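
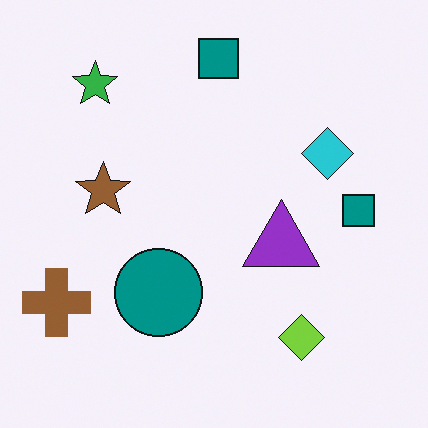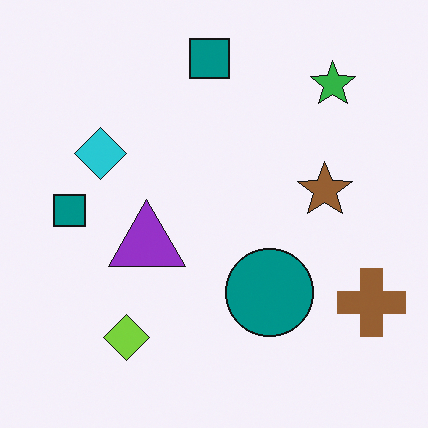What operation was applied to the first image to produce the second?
Flipped horizontally (left ↔ right).

The brown cross is in the bottom-left of the first image and the bottom-right of the second — shapes on opposite sides of the vertical midline have swapped in a mirror flip.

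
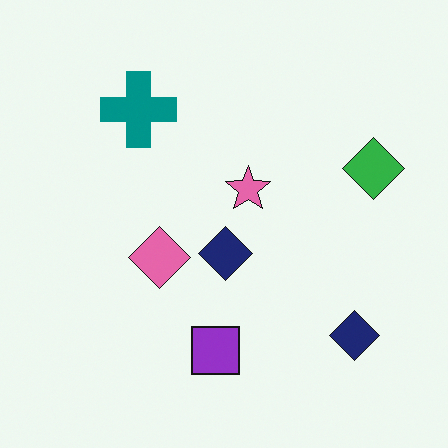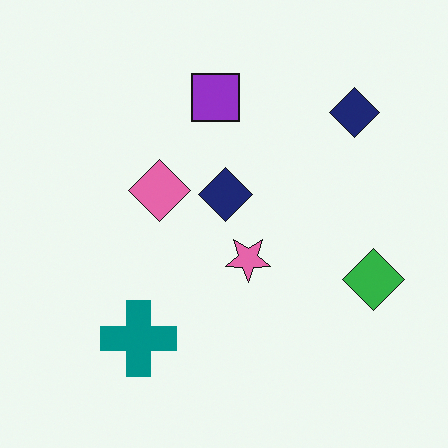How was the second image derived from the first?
This is the original image flipped vertically (top ↔ bottom).

The purple square is in the bottom of the first image and the top of the second — shapes on opposite sides of the horizontal midline have swapped in a mirror flip.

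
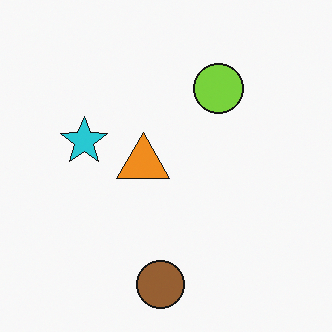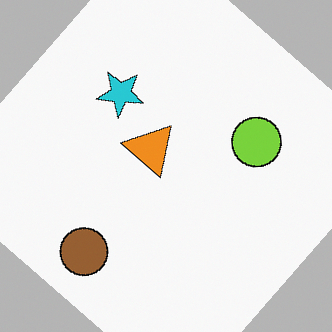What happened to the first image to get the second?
Rotated clockwise by a large amount — several tens of degrees.

Every shape is tilted by the same angle and the image corners show triangular fill wedges — a whole-image rotation by a non-right angle.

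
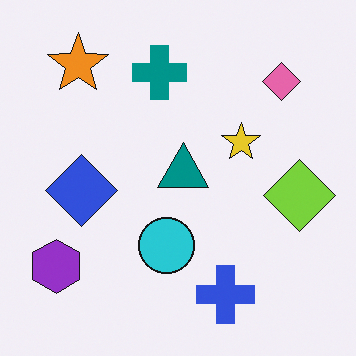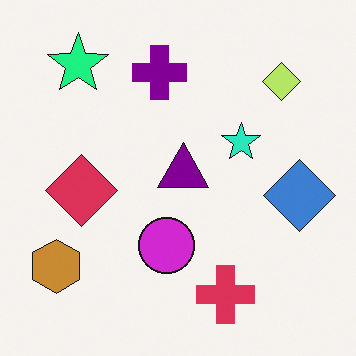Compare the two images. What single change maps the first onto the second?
It was hue-shifted by a moderate amount.

Every shape's color has rotated by the same amount around the hue wheel — a uniform hue shift.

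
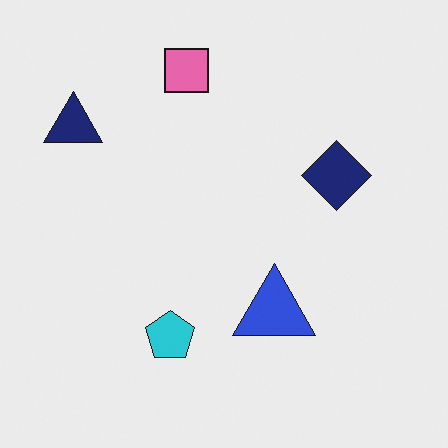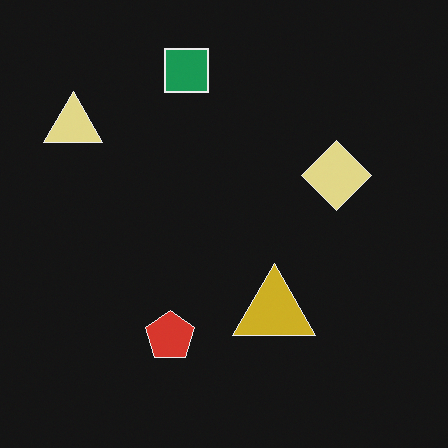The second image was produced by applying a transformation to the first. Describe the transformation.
This is the original image color-inverted (negative).

The light background has become dark and every shape's color is its complement — a photographic negative.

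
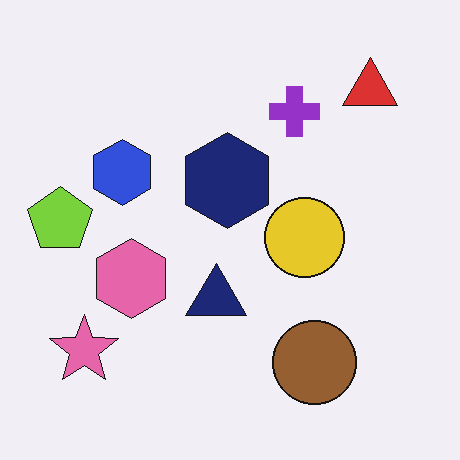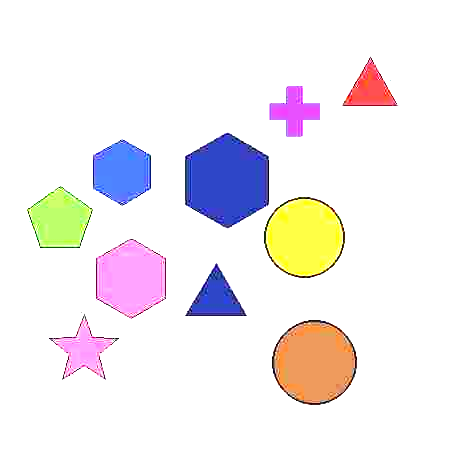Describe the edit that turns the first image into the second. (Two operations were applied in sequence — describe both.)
The image was heavily JPEG-compressed with obvious blocking artifacts, then brightened a lot.

Blocky 8×8 compression artifacts appear around shape edges and the flat background shows ringing — characteristic JPEG degradation. Every pixel — background and shapes alike — is uniformly brightened.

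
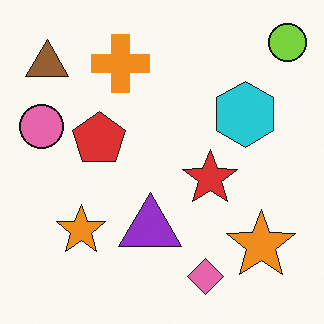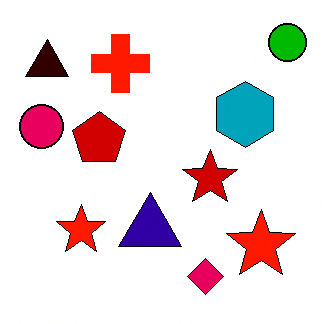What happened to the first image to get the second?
The second image is the first given much higher contrast.

Tones are pushed away from mid-grey across the whole image — a global contrast change.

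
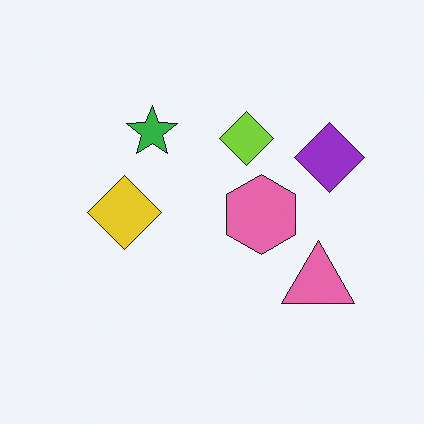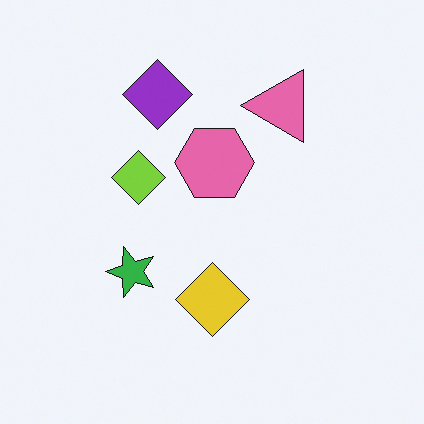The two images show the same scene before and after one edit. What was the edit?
Rotated 90° counter-clockwise.

The purple diamond sits in the right of the first image and the top of the second — consistent with a whole-image 90° counter-clockwise rotation.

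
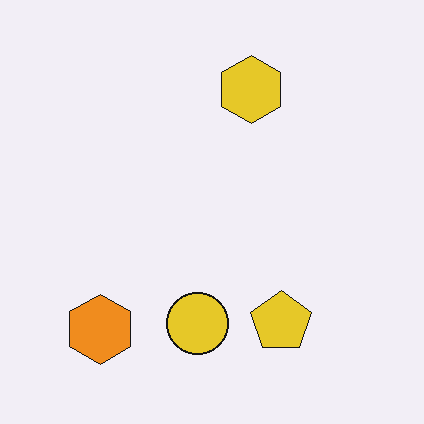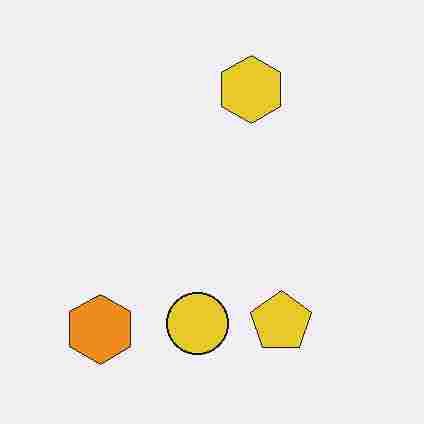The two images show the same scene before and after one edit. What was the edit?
The transformation is: degraded with heavy JPEG compression.

Blocky 8×8 compression artifacts appear around shape edges and the flat background shows ringing — characteristic JPEG degradation.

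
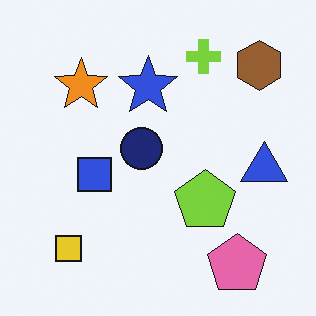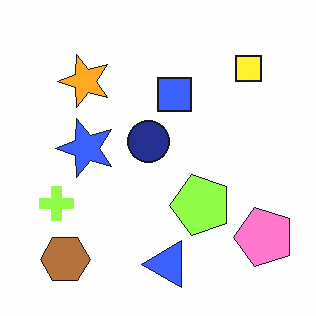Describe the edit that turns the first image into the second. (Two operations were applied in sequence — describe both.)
The image was brightened a little, then transposed (reflected across the top-left ↔ bottom-right diagonal).

Every pixel — background and shapes alike — is uniformly brightened. Shapes have swapped their row and column positions — what was in the top-right is now in the bottom-left — a diagonal reflection.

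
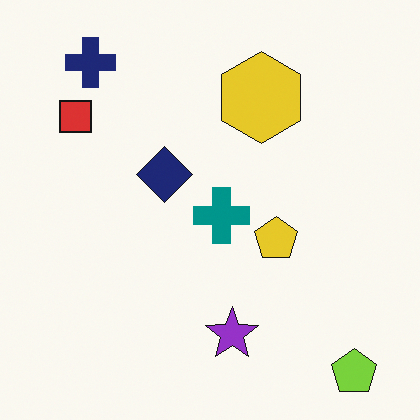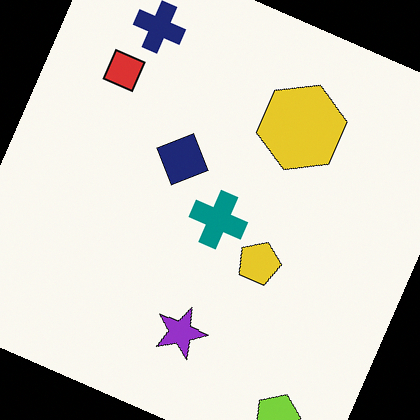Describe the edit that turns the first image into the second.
Rotated clockwise by a clearly visible amount.

Every shape is tilted by the same angle and the image corners show triangular fill wedges — a whole-image rotation by a non-right angle.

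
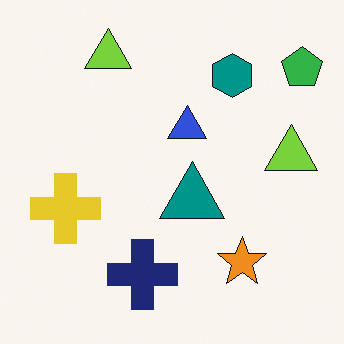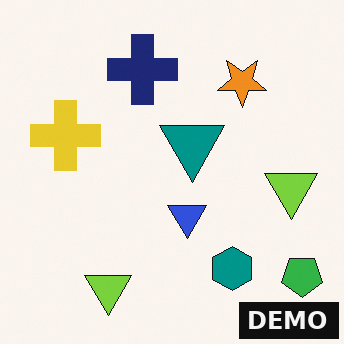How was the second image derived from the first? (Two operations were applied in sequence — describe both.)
Flipped vertically (top ↔ bottom), then watermarked with the text "DEMO" in the lower-right corner.

The green pentagon is in the top-right of the first image and the bottom-right of the second — shapes on opposite sides of the horizontal midline have swapped in a mirror flip. A dark label reading "DEMO" appears in the lower-right corner.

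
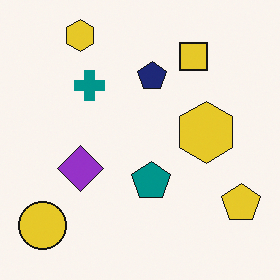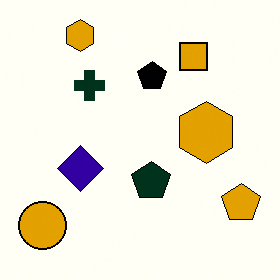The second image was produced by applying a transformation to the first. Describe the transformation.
Boosted in contrast.

Tones are pushed away from mid-grey across the whole image — a global contrast change.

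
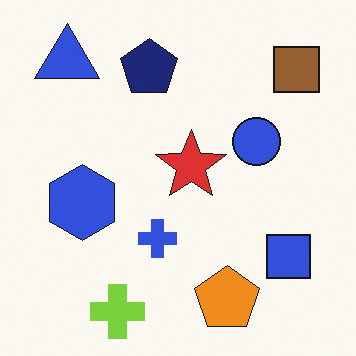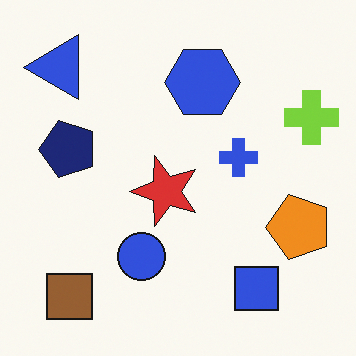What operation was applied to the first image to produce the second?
Transposed (reflected across the top-left ↔ bottom-right diagonal).

Shapes have swapped their row and column positions — what was in the top-right is now in the bottom-left — a diagonal reflection.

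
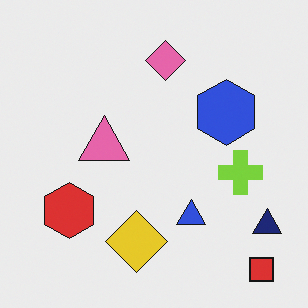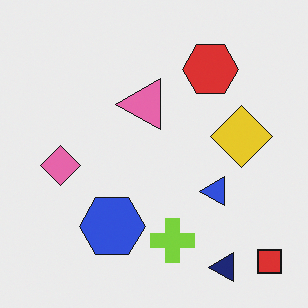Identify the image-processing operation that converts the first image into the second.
The second image is the first transposed (reflected across the top-left ↔ bottom-right diagonal).

Shapes have swapped their row and column positions — what was in the top-right is now in the bottom-left — a diagonal reflection.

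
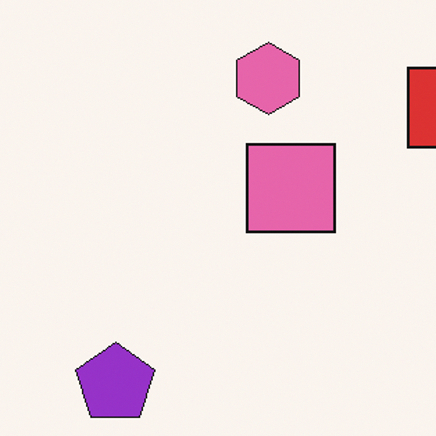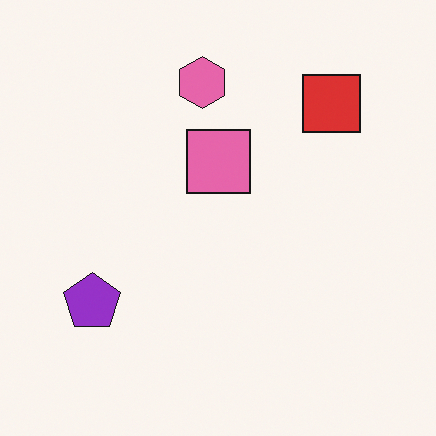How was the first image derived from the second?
The transformation is: cropped to a modestly smaller region and rescaled.

The visible shapes are larger and the field of view is narrower; shapes near the original edges may be partly or wholly outside the frame — a crop-and-rescale.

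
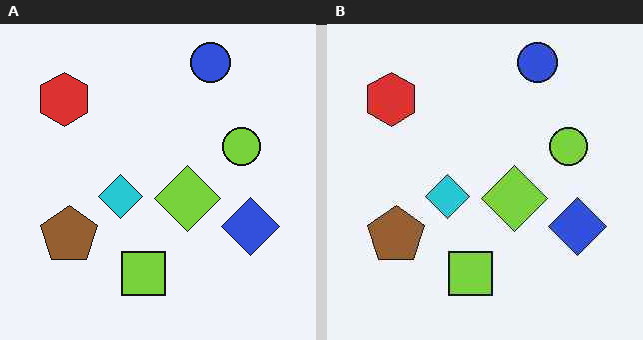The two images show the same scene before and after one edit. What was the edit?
It was JPEG-compressed with visible artifacts.

Blocky 8×8 compression artifacts appear around shape edges and the flat background shows ringing — characteristic JPEG degradation.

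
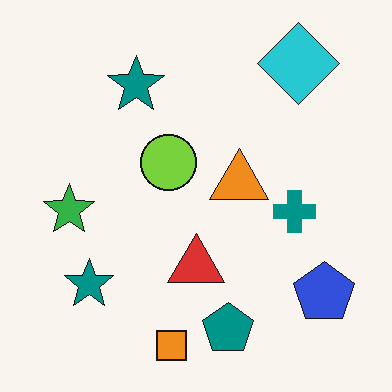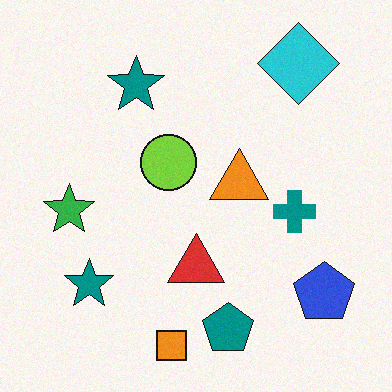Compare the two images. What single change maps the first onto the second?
This is the original image degraded with light additive noise.

Random speckle covers the whole image, including the flat background.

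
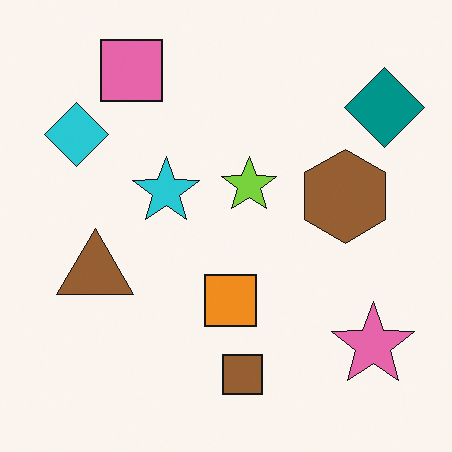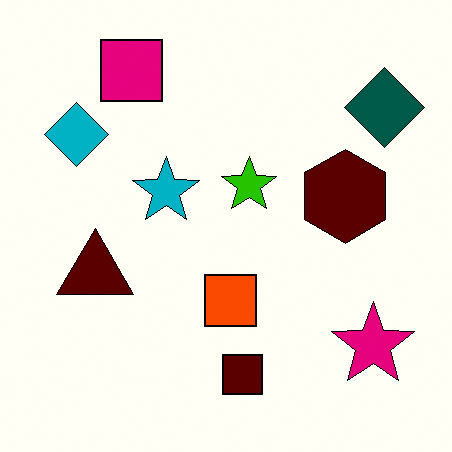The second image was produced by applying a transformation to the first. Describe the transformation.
The image was boosted in contrast.

Tones are pushed away from mid-grey across the whole image — a global contrast change.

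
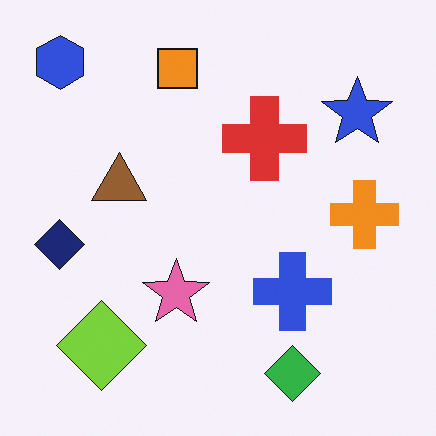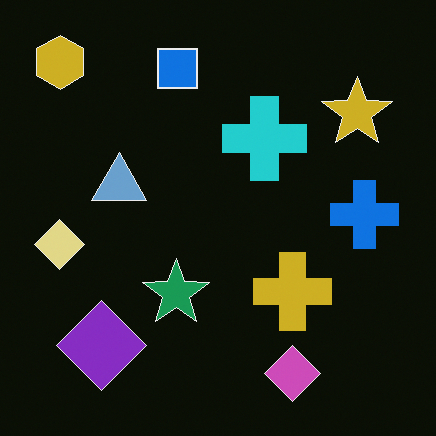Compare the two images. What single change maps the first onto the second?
Color-inverted (negative).

The light background has become dark and every shape's color is its complement — a photographic negative.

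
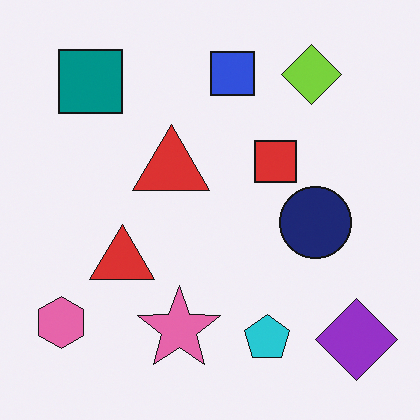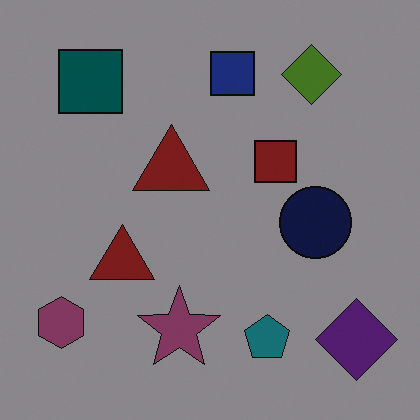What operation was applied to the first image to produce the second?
Darkened a lot.

Every pixel — background and shapes alike — is uniformly darkened.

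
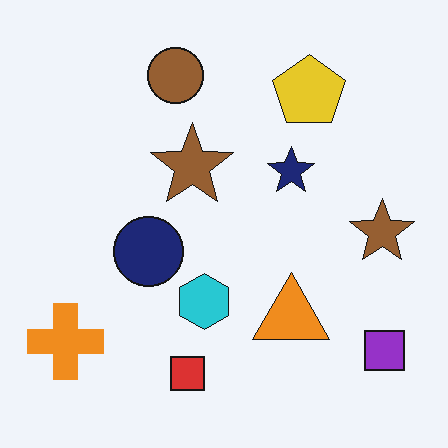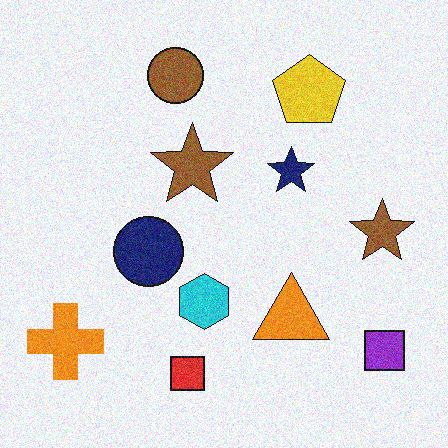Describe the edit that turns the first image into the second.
The transformation is: degraded with visible gaussian noise.

Random speckle covers the whole image, including the flat background.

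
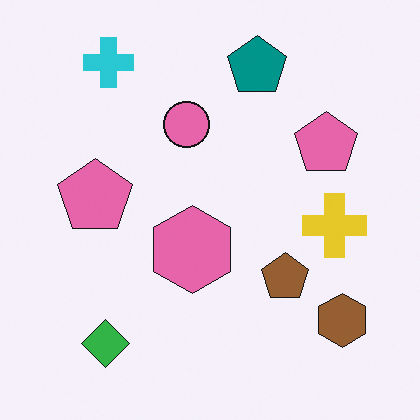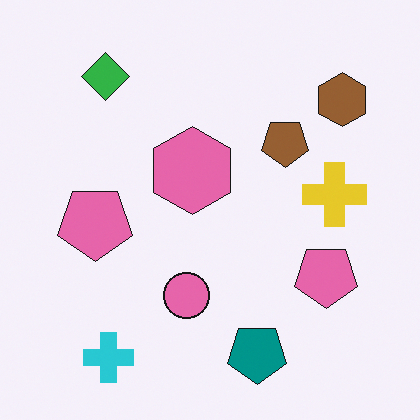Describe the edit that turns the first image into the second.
The second image is the first flipped vertically (top ↔ bottom).

The cyan cross is in the top-left of the first image and the bottom-left of the second — shapes on opposite sides of the horizontal midline have swapped in a mirror flip.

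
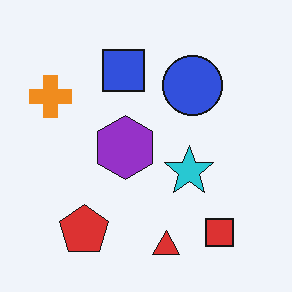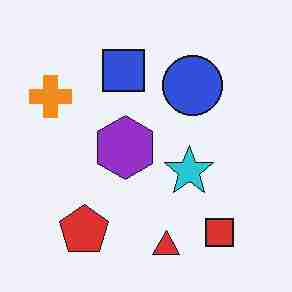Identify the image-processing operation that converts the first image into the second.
This is the original image degraded with heavy JPEG compression.

Blocky 8×8 compression artifacts appear around shape edges and the flat background shows ringing — characteristic JPEG degradation.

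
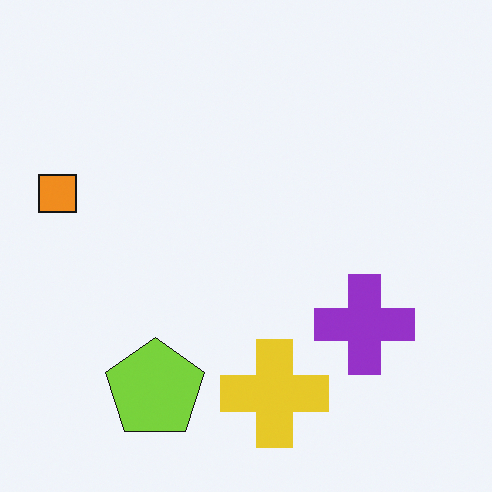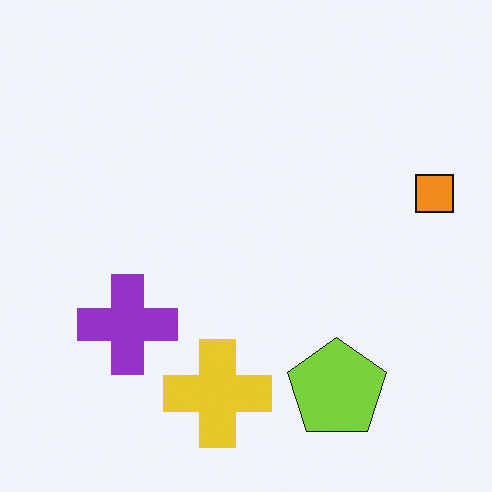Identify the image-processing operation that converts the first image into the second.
The second image is the first flipped horizontally (left ↔ right).

The orange square is in the left of the first image and the right of the second — shapes on opposite sides of the vertical midline have swapped in a mirror flip.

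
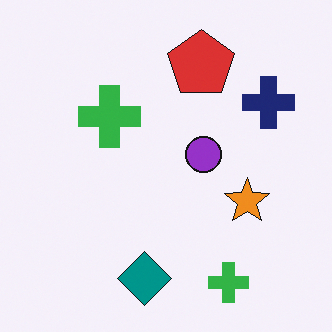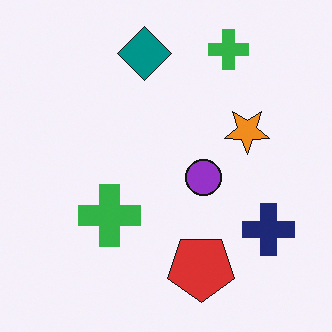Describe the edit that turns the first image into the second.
This is the original image flipped vertically (top ↔ bottom).

The teal diamond is in the bottom of the first image and the top of the second — shapes on opposite sides of the horizontal midline have swapped in a mirror flip.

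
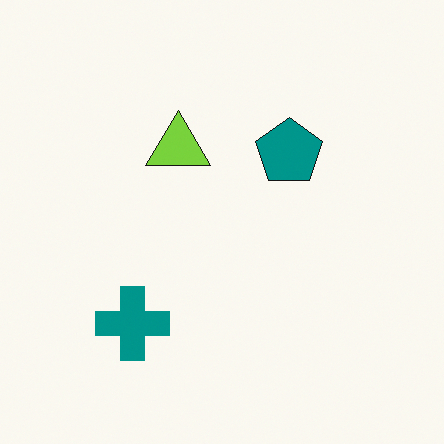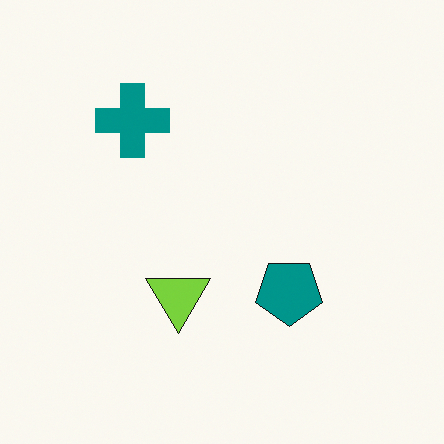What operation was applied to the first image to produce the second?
The second image is the first flipped vertically (top ↔ bottom).

The teal cross is in the bottom-left of the first image and the top-left of the second — shapes on opposite sides of the horizontal midline have swapped in a mirror flip.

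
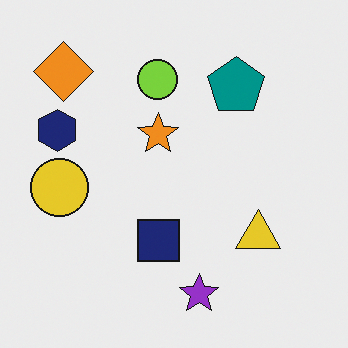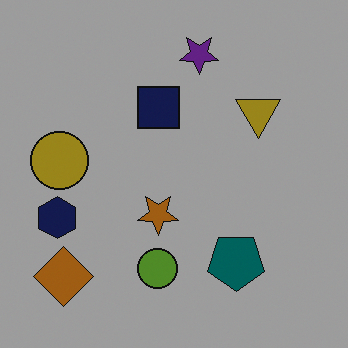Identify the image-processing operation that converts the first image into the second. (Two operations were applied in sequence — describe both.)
The image was flipped vertically (top ↔ bottom), then noticeably darkened.

The purple star is in the bottom of the first image and the top of the second — shapes on opposite sides of the horizontal midline have swapped in a mirror flip. Every pixel — background and shapes alike — is uniformly darkened.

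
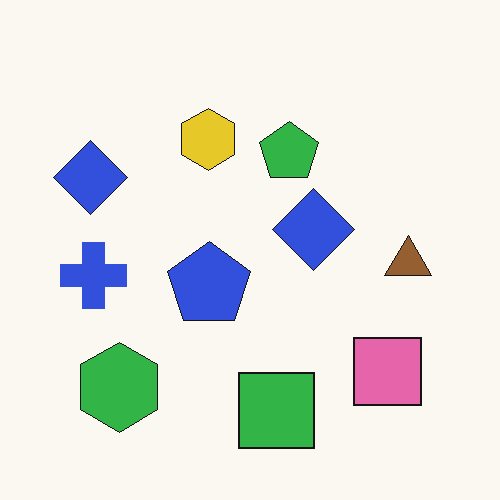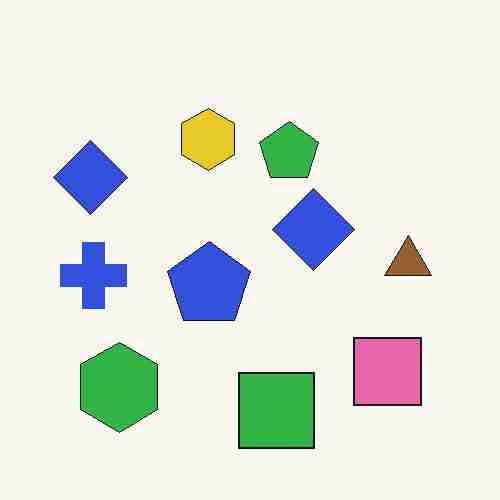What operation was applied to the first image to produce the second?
Degraded with heavy JPEG compression.

Blocky 8×8 compression artifacts appear around shape edges and the flat background shows ringing — characteristic JPEG degradation.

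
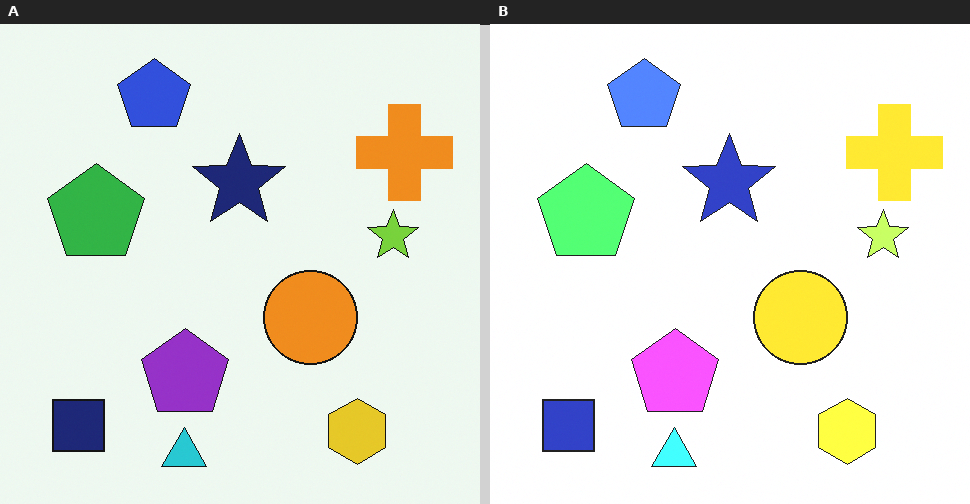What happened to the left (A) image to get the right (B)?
The right (B) image is the left (A) brightened a lot.

Every pixel — background and shapes alike — is uniformly brightened.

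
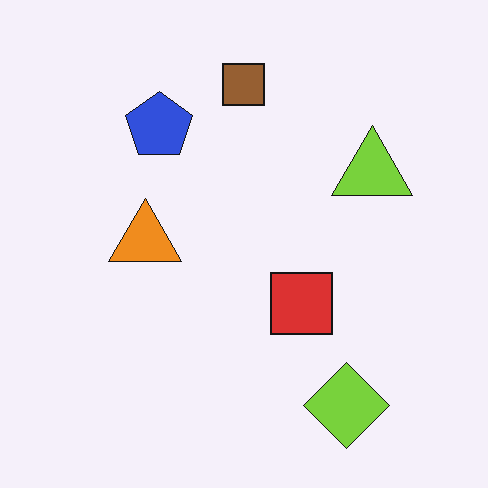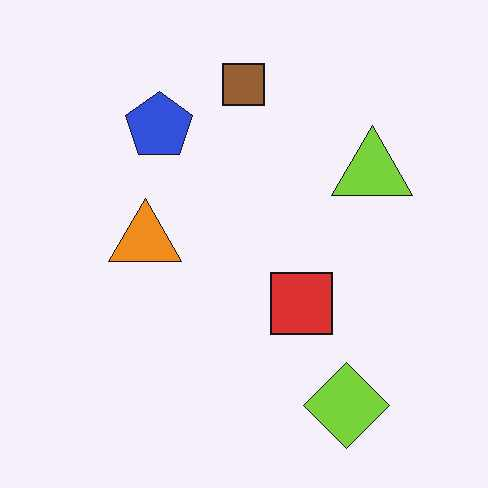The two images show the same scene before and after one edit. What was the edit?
This is the original image JPEG-compressed with visible artifacts.

Blocky 8×8 compression artifacts appear around shape edges and the flat background shows ringing — characteristic JPEG degradation.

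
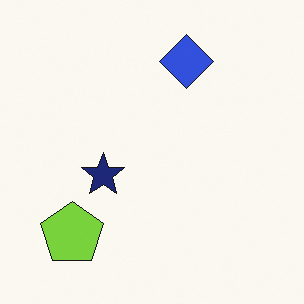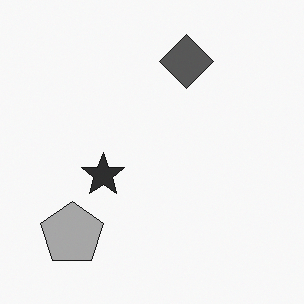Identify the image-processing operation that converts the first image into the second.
Converted to grayscale.

All color is removed — every shape is now a shade of grey.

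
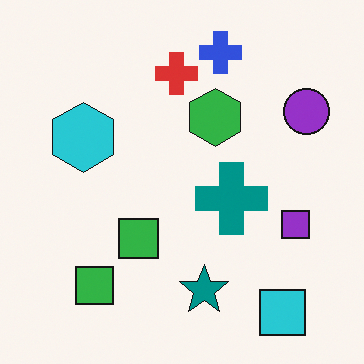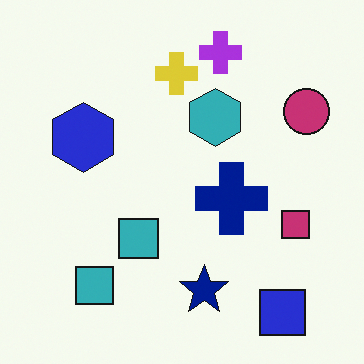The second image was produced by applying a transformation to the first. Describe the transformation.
This is the original image hue-shifted by a small amount.

Every shape's color has rotated by the same amount around the hue wheel — a uniform hue shift.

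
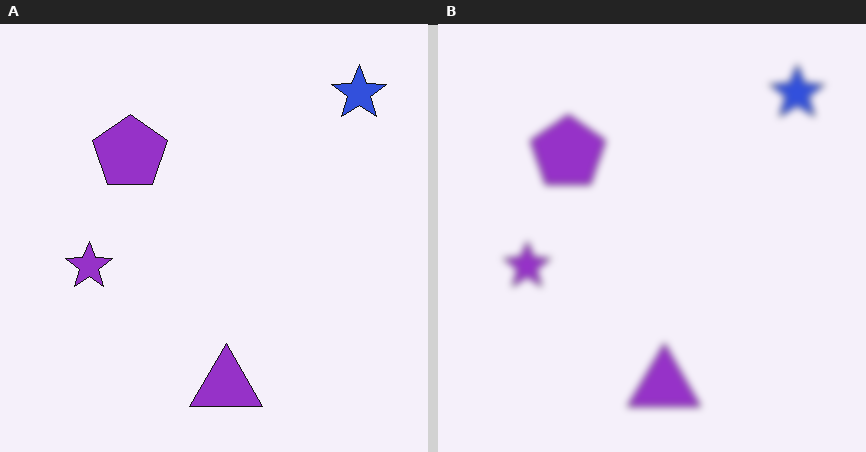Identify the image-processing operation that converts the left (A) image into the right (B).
It was noticeably gaussian-blurred.

Shape edges and outlines are uniformly softened across the whole image.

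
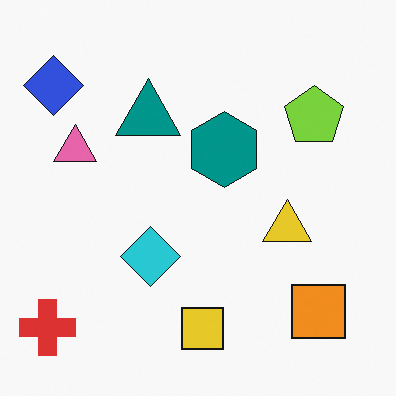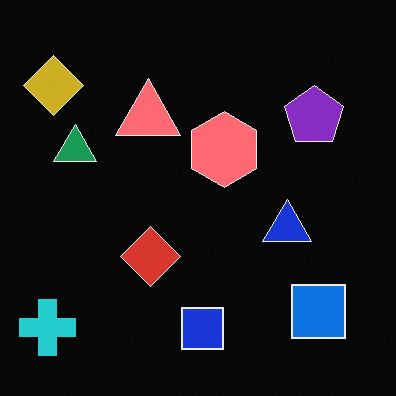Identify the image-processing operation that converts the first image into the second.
The transformation is: color-inverted (negative).

The light background has become dark and every shape's color is its complement — a photographic negative.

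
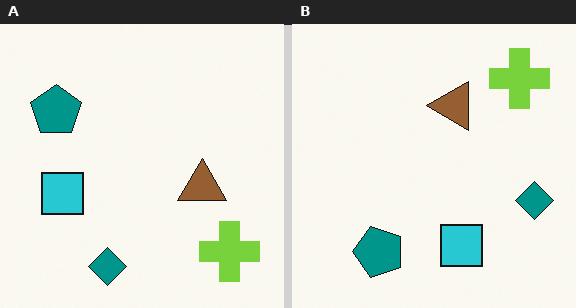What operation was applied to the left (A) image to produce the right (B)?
The image was rotated 90° counter-clockwise.

The lime cross sits in the bottom-right of the left (A) image and the top-right of the right (B) — consistent with a whole-image 90° counter-clockwise rotation.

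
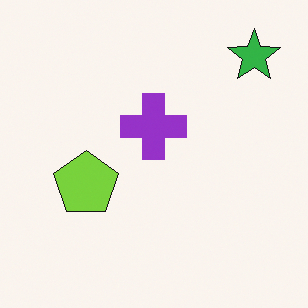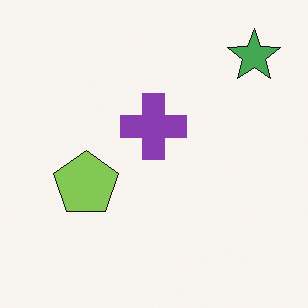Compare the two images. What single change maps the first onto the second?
The transformation is: slightly desaturated.

All colors are more muted and greyish — a global saturation change.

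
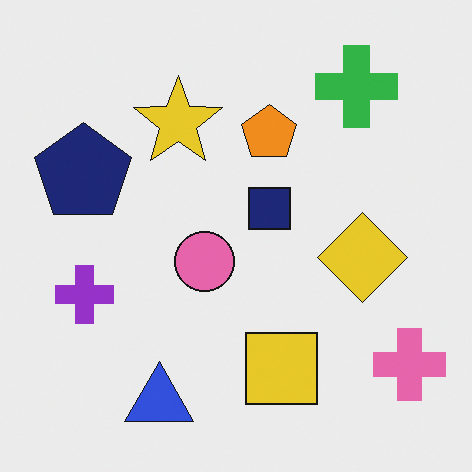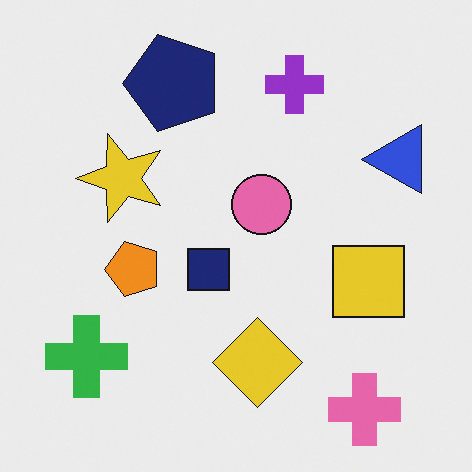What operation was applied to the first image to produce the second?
It was transposed (reflected across the top-left ↔ bottom-right diagonal).

Shapes have swapped their row and column positions — what was in the top-right is now in the bottom-left — a diagonal reflection.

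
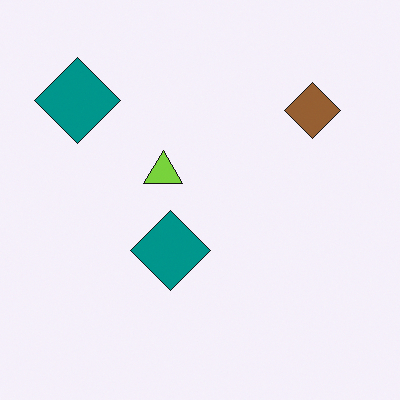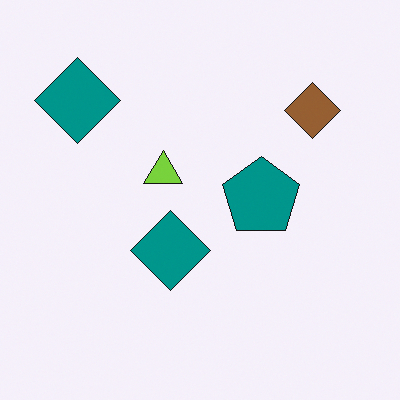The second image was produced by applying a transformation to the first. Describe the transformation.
The image was overlaid with an additional teal pentagon.

A teal pentagon appears in the second image that is absent from the first.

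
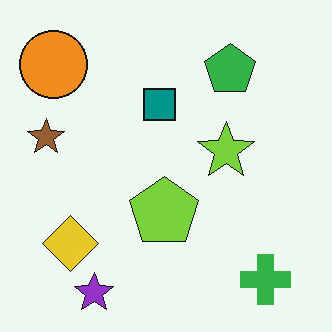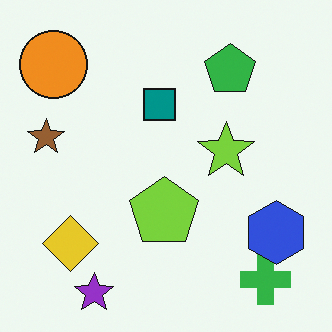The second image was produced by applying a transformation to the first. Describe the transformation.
It was overlaid with an additional blue hexagon.

A blue hexagon appears in the second image that is absent from the first.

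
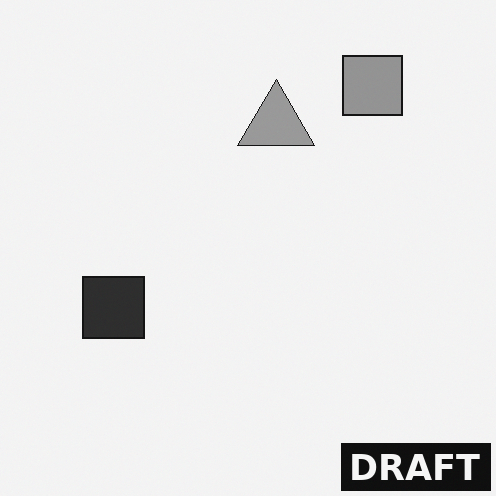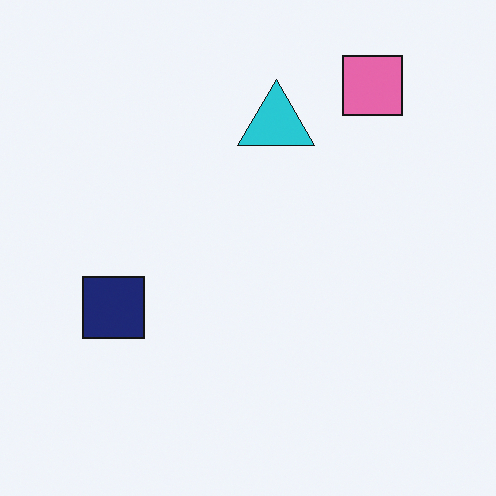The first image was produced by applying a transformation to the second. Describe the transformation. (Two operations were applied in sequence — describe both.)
The first image is the second converted to grayscale, then watermarked with the text "DRAFT" in the lower-right corner.

All color is removed — every shape is now a shade of grey. A dark label reading "DRAFT" appears in the lower-right corner.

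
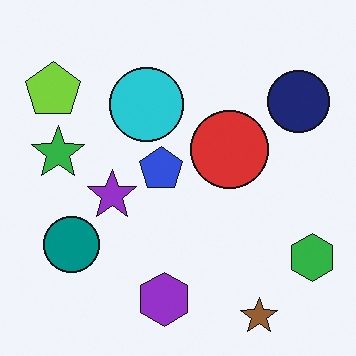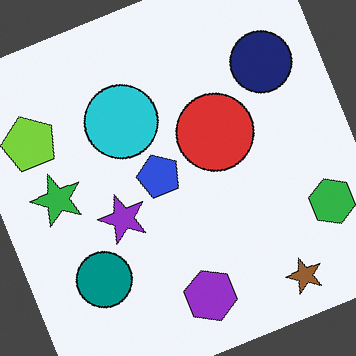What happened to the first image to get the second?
The second image is the first rotated counter-clockwise by a clearly visible amount.

Every shape is tilted by the same angle and the image corners show triangular fill wedges — a whole-image rotation by a non-right angle.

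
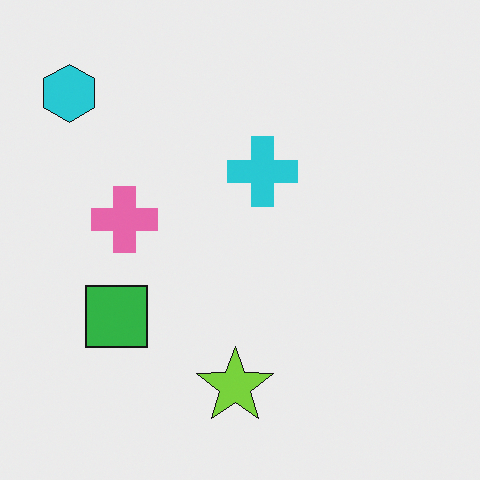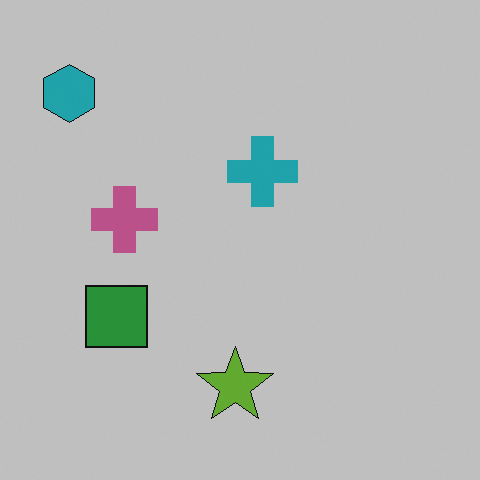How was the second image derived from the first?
The transformation is: slightly darkened.

Every pixel — background and shapes alike — is uniformly darkened.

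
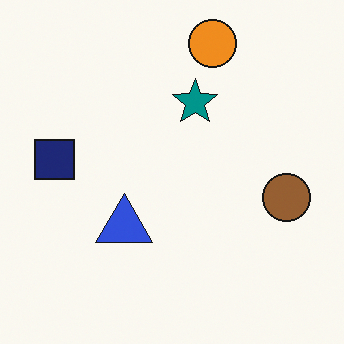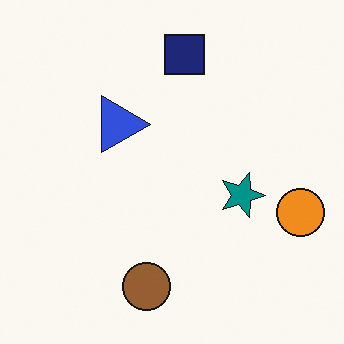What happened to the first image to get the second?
This is the original image rotated 90° clockwise.

The orange circle sits in the top of the first image and the right of the second — consistent with a whole-image 90° clockwise rotation.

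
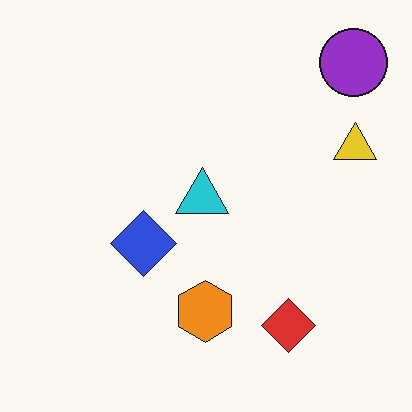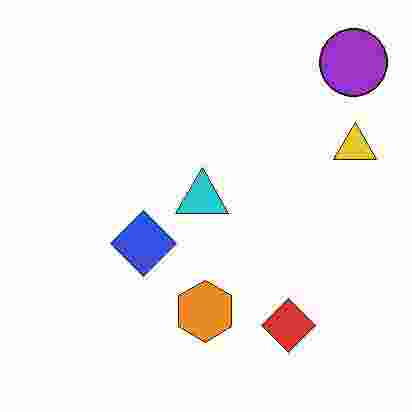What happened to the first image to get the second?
The transformation is: degraded with heavy JPEG compression.

Blocky 8×8 compression artifacts appear around shape edges and the flat background shows ringing — characteristic JPEG degradation.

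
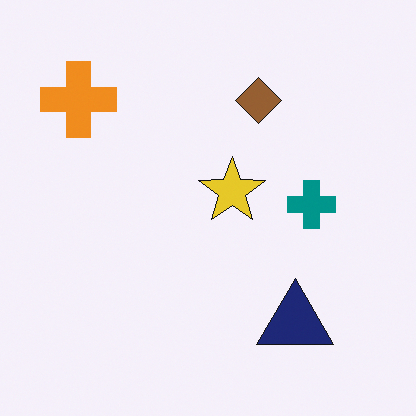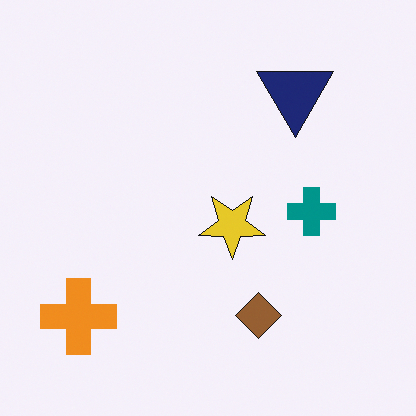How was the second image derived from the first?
The image was flipped vertically (top ↔ bottom).

The navy triangle is in the bottom-right of the first image and the top-right of the second — shapes on opposite sides of the horizontal midline have swapped in a mirror flip.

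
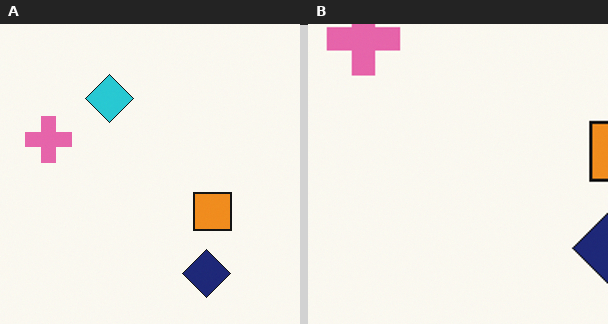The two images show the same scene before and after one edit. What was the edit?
The right (B) image is the left (A) cropped to a modestly smaller region and rescaled.

The visible shapes are larger and the field of view is narrower; shapes near the original edges may be partly or wholly outside the frame — a crop-and-rescale.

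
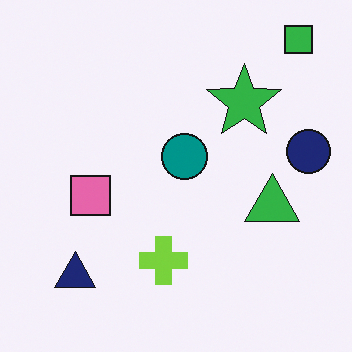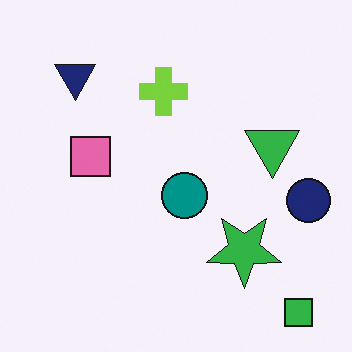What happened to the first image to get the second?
It was flipped vertically (top ↔ bottom).

The green square is in the top-right of the first image and the bottom-right of the second — shapes on opposite sides of the horizontal midline have swapped in a mirror flip.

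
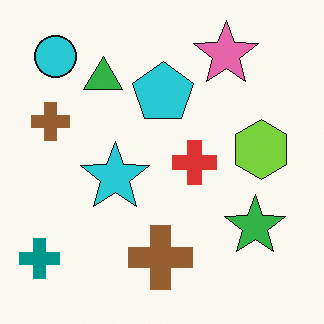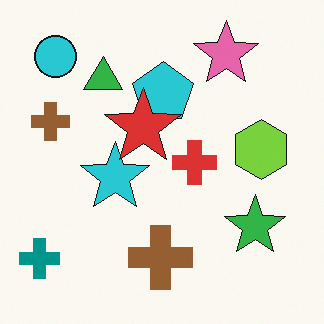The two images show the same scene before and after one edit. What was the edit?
This is the original image overlaid with an additional red star.

A red star appears in the second image that is absent from the first.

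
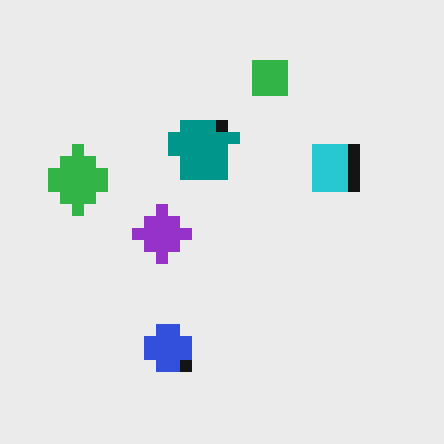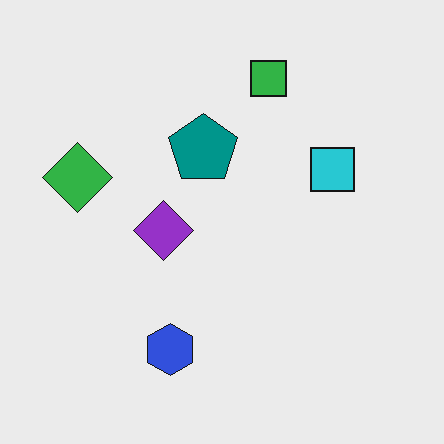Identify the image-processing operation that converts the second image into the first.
The transformation is: coarsely pixelated.

Shapes are reduced to large square blocks; fine edges and outlines are lost — a downscale-then-upscale (mosaic) effect.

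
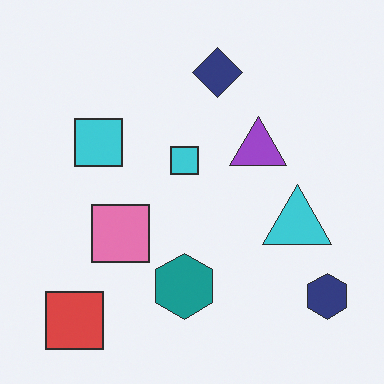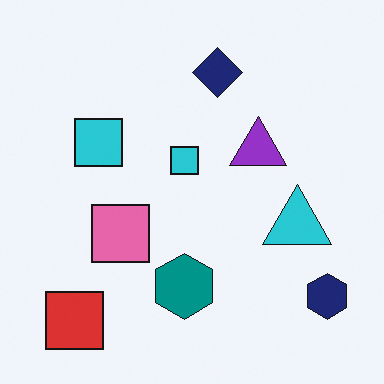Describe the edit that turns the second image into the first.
This is the original image given slightly reduced contrast.

Tones are pushed toward mid-grey across the whole image — a global contrast change.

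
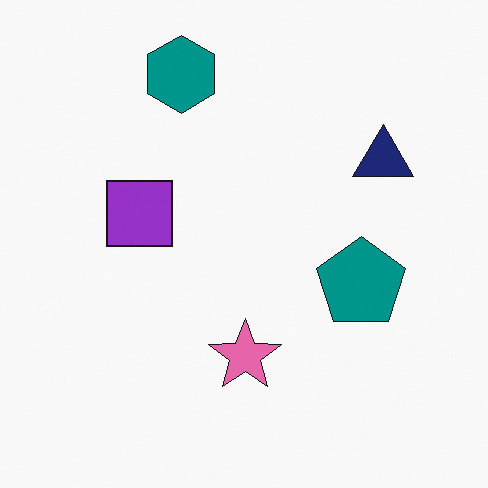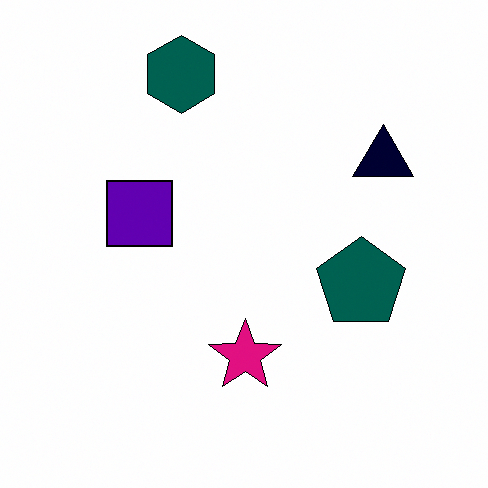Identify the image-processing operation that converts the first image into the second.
The second image is the first boosted in contrast.

Tones are pushed away from mid-grey across the whole image — a global contrast change.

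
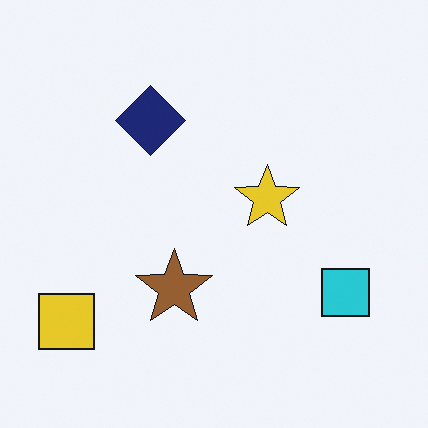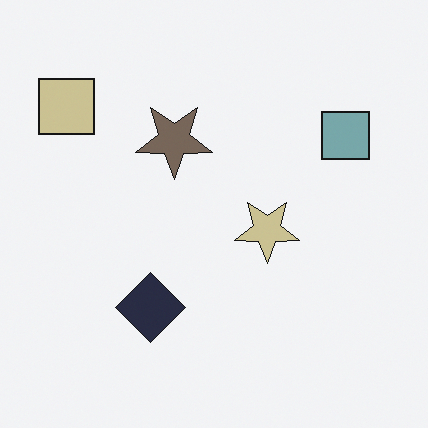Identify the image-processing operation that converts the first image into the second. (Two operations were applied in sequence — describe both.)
The second image is the first flipped vertically (top ↔ bottom), then heavily desaturated.

The yellow square is in the bottom-left of the first image and the top-left of the second — shapes on opposite sides of the horizontal midline have swapped in a mirror flip. All colors are more muted and greyish — a global saturation change.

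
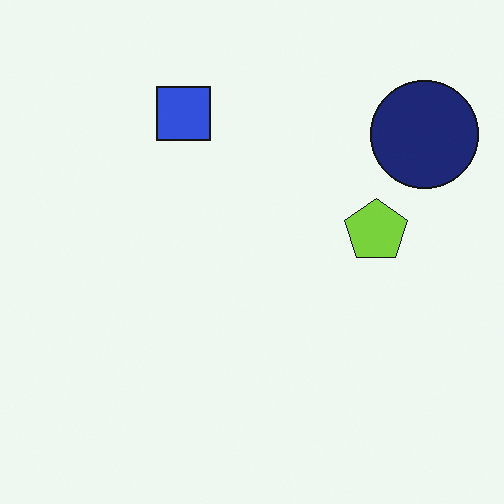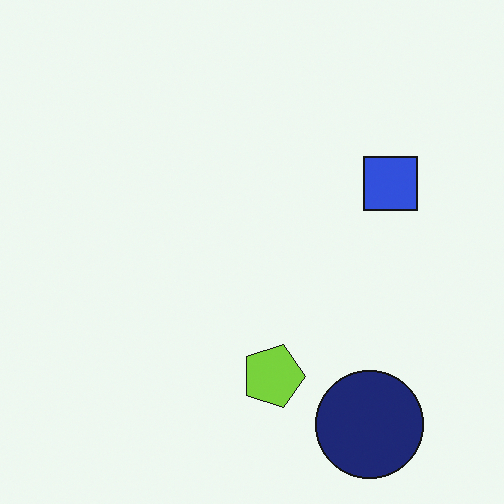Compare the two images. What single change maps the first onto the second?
It was rotated 90° clockwise.

The navy circle sits in the top-right of the first image and the bottom-right of the second — consistent with a whole-image 90° clockwise rotation.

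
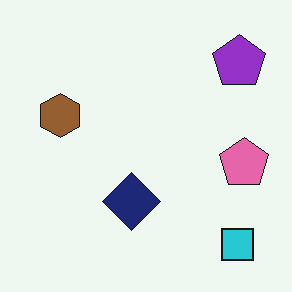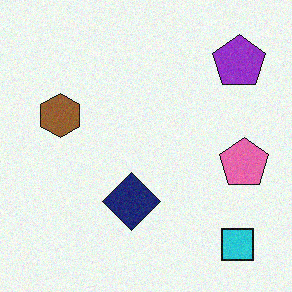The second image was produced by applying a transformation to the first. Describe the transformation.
The image was degraded with a light layer of grain.

Random speckle covers the whole image, including the flat background.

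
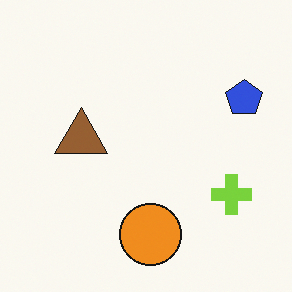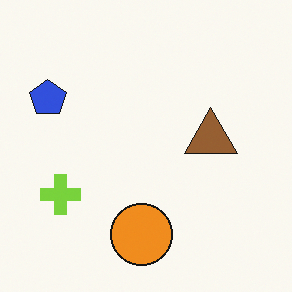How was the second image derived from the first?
The image was flipped horizontally (left ↔ right).

The blue pentagon is in the right of the first image and the left of the second — shapes on opposite sides of the vertical midline have swapped in a mirror flip.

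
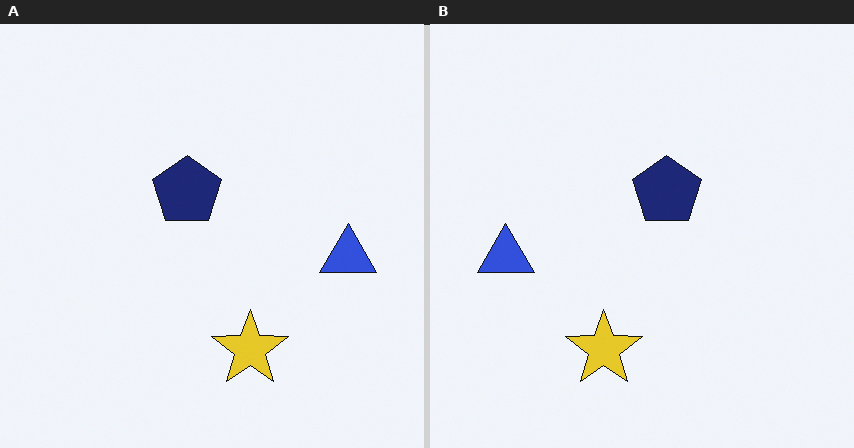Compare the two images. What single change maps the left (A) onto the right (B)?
This is the original image flipped horizontally (left ↔ right).

The blue triangle is in the right of the left (A) image and the left of the right (B) — shapes on opposite sides of the vertical midline have swapped in a mirror flip.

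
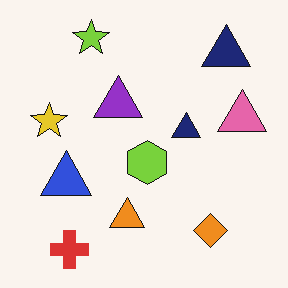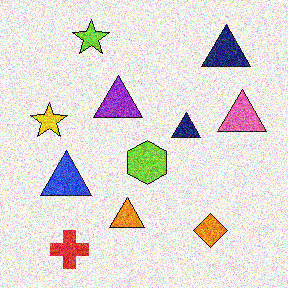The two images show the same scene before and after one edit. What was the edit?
The second image is the first degraded with strong gaussian noise.

Random speckle covers the whole image, including the flat background.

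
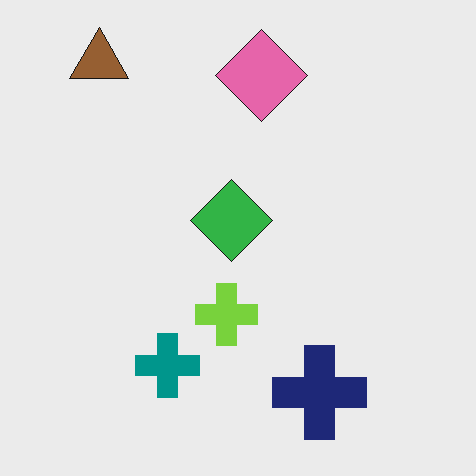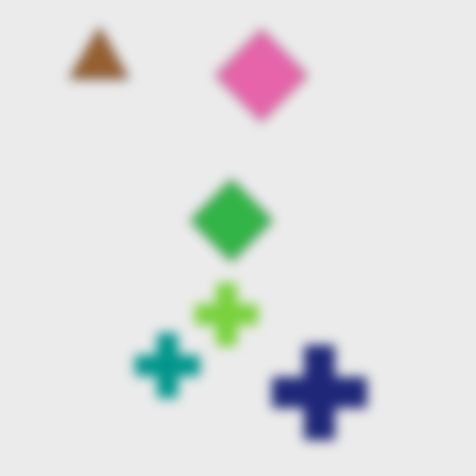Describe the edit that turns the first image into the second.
This is the original image strongly gaussian-blurred.

Shape edges and outlines are uniformly softened across the whole image.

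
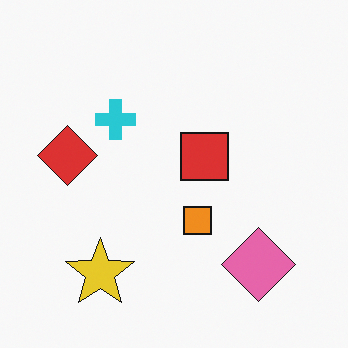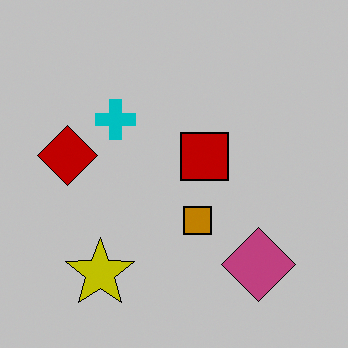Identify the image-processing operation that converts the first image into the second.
The transformation is: aggressively posterized.

Each flat color has snapped to a coarser quantized level — most visibly, the near-white background has dropped to a flat grey.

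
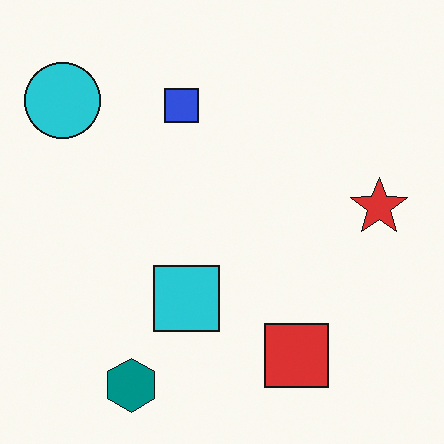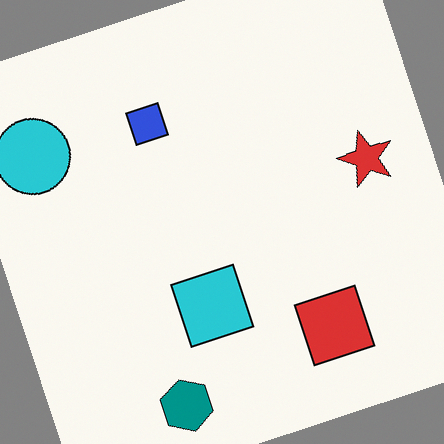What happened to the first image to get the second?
The second image is the first rotated counter-clockwise by a moderate amount.

Every shape is tilted by the same angle and the image corners show triangular fill wedges — a whole-image rotation by a non-right angle.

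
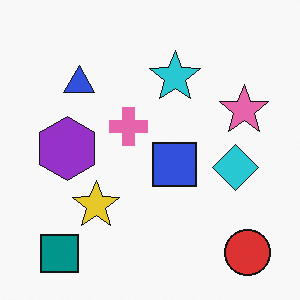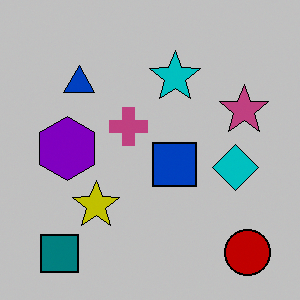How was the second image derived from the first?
This is the original image aggressively posterized.

Each flat color has snapped to a coarser quantized level — most visibly, the near-white background has dropped to a flat grey.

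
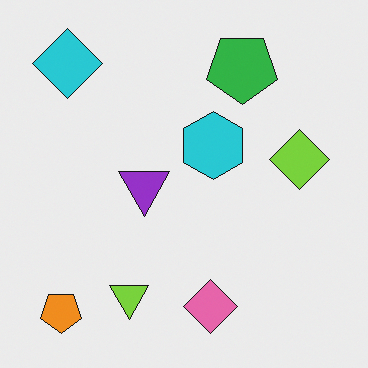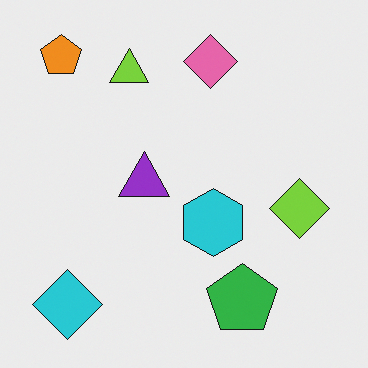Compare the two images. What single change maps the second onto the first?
The first image is the second flipped vertically (top ↔ bottom).

The orange pentagon is in the top-left of the second image and the bottom-left of the first — shapes on opposite sides of the horizontal midline have swapped in a mirror flip.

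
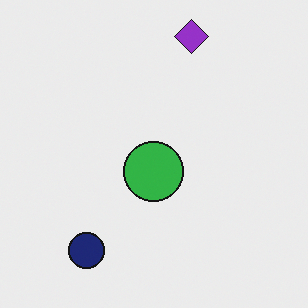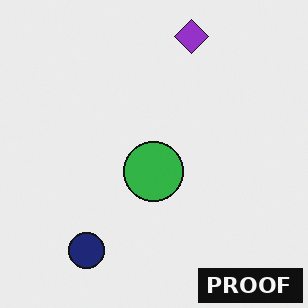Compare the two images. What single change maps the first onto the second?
The second image is the first watermarked with the text "PROOF" in the lower-right corner.

A dark label reading "PROOF" appears in the lower-right corner.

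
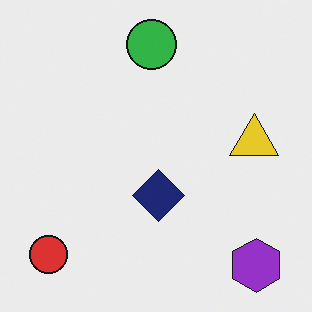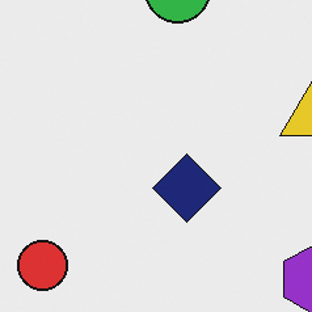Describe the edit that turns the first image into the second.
The image was cropped to a modestly smaller region and rescaled.

The visible shapes are larger and the field of view is narrower; shapes near the original edges may be partly or wholly outside the frame — a crop-and-rescale.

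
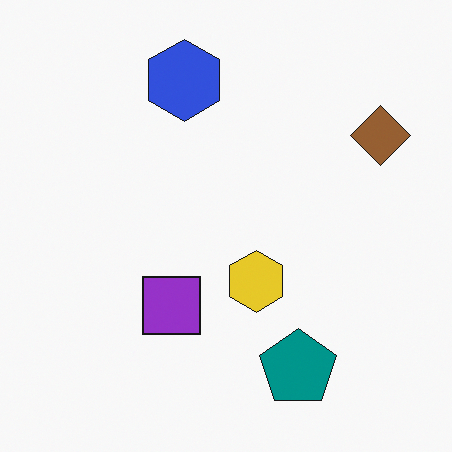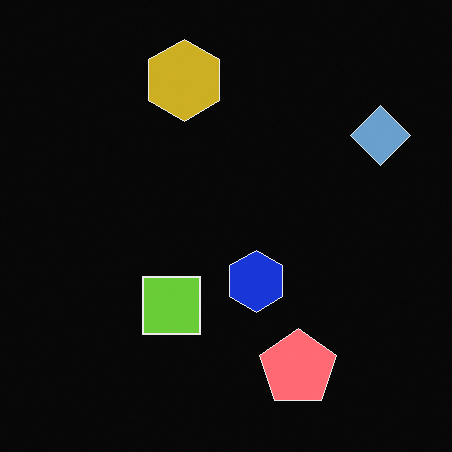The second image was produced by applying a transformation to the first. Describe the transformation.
The transformation is: color-inverted (negative).

The light background has become dark and every shape's color is its complement — a photographic negative.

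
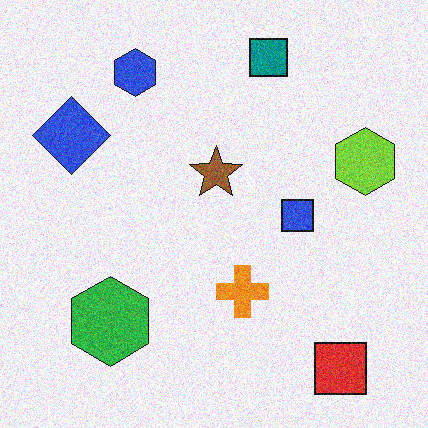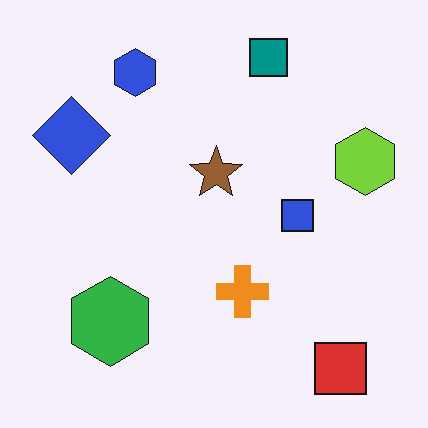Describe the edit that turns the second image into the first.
It was degraded with visible gaussian noise.

Random speckle covers the whole image, including the flat background.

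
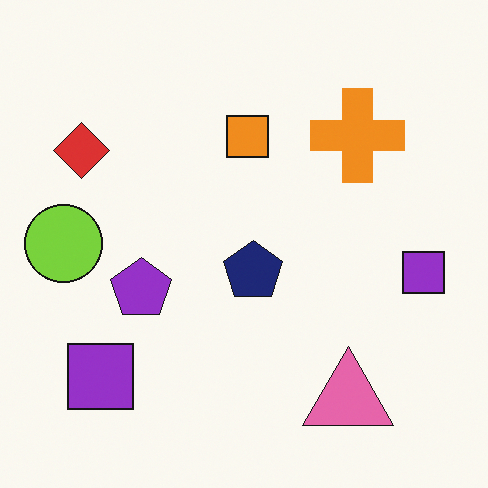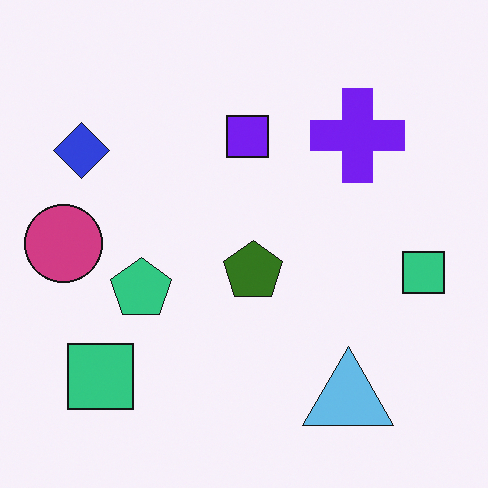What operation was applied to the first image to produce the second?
The transformation is: hue-shifted through roughly half the color wheel.

Every shape's color has rotated by the same amount around the hue wheel — a uniform hue shift.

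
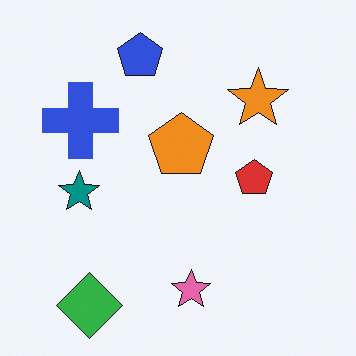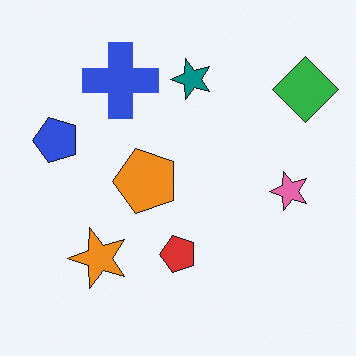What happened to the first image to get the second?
This is the original image transposed (reflected across the top-left ↔ bottom-right diagonal).

Shapes have swapped their row and column positions — what was in the top-right is now in the bottom-left — a diagonal reflection.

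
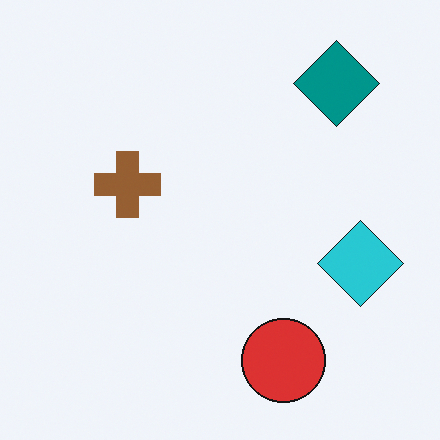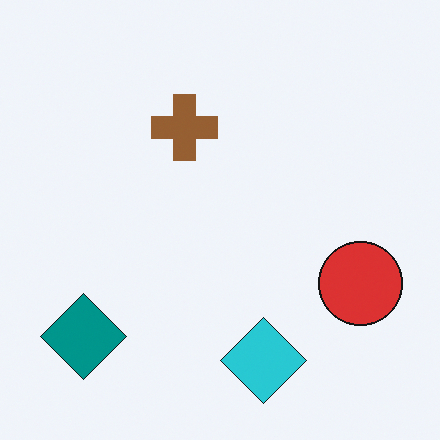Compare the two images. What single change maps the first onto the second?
Transposed (reflected across the top-left ↔ bottom-right diagonal).

Shapes have swapped their row and column positions — what was in the top-right is now in the bottom-left — a diagonal reflection.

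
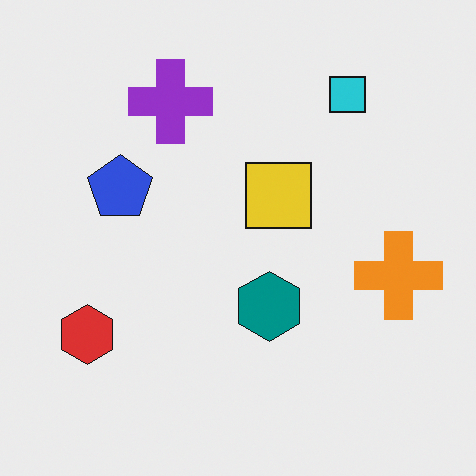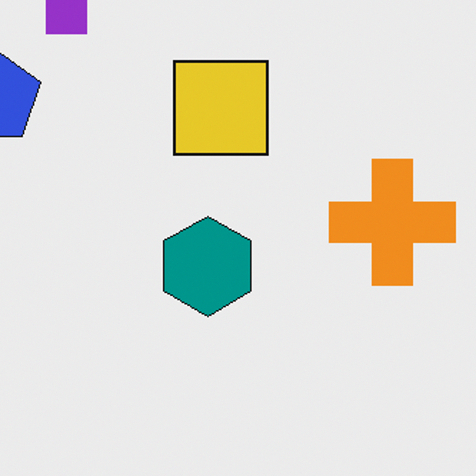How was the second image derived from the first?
The image was cropped to a modestly smaller region and rescaled.

The visible shapes are larger and the field of view is narrower; shapes near the original edges may be partly or wholly outside the frame — a crop-and-rescale.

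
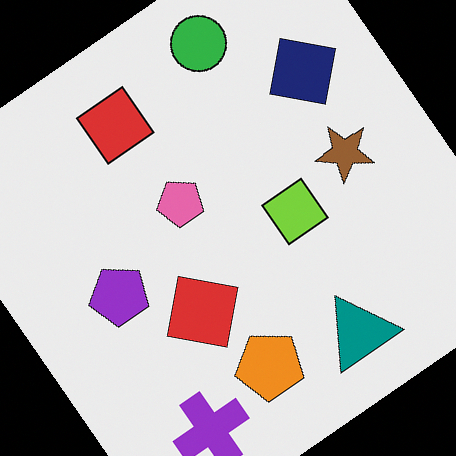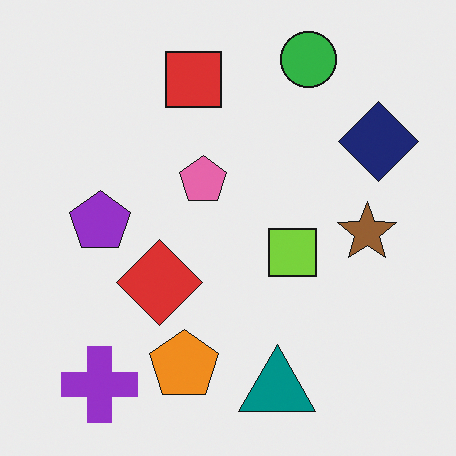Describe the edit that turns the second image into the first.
The transformation is: rotated counter-clockwise by a large amount — several tens of degrees.

Every shape is tilted by the same angle and the image corners show triangular fill wedges — a whole-image rotation by a non-right angle.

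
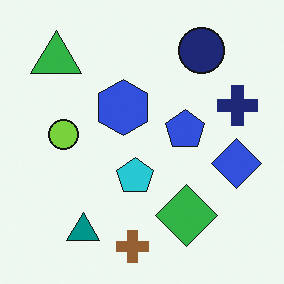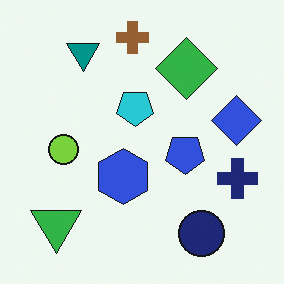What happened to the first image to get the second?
The image was flipped vertically (top ↔ bottom).

The brown cross is in the bottom of the first image and the top of the second — shapes on opposite sides of the horizontal midline have swapped in a mirror flip.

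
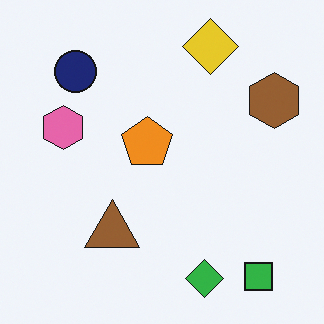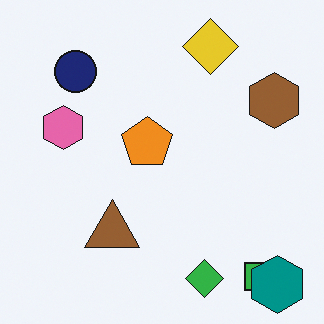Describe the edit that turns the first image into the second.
The second image is the first overlaid with an additional teal hexagon.

A teal hexagon appears in the second image that is absent from the first.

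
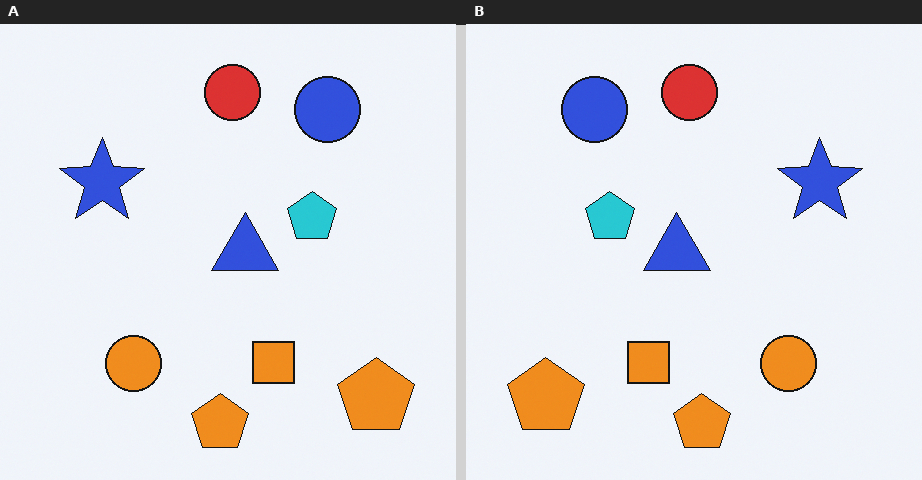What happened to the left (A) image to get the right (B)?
This is the original image flipped horizontally (left ↔ right).

The blue star is in the left of the left (A) image and the right of the right (B) — shapes on opposite sides of the vertical midline have swapped in a mirror flip.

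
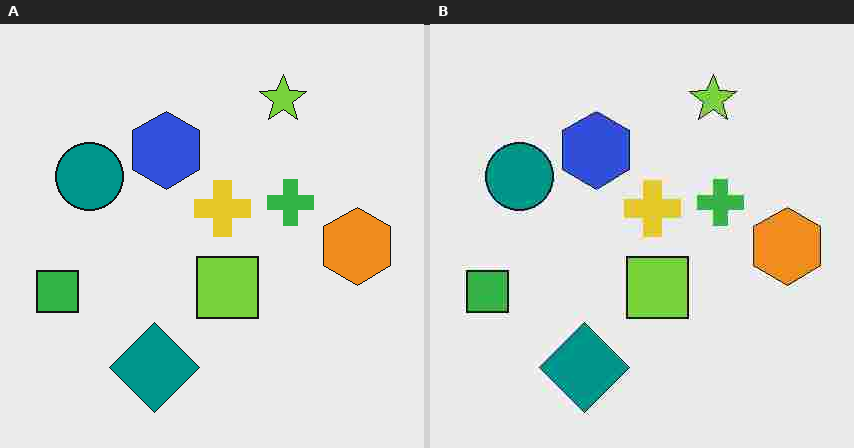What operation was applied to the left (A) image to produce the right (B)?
The image was heavily JPEG-compressed with obvious blocking artifacts.

Blocky 8×8 compression artifacts appear around shape edges and the flat background shows ringing — characteristic JPEG degradation.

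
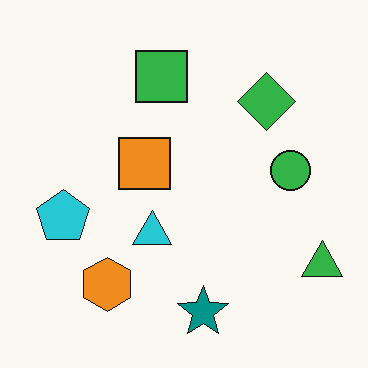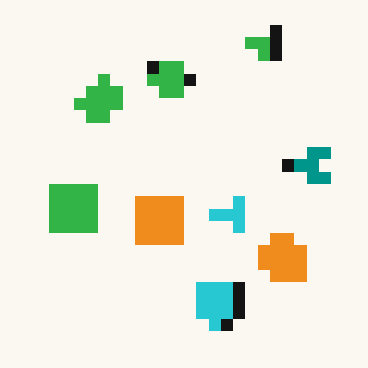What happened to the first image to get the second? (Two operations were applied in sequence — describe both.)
This is the original image coarsely pixelated, then rotated 90° counter-clockwise.

Shapes are reduced to large square blocks; fine edges and outlines are lost — a downscale-then-upscale (mosaic) effect. The green triangle sits in the bottom-right of the first image and the top-right of the second — consistent with a whole-image 90° counter-clockwise rotation.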